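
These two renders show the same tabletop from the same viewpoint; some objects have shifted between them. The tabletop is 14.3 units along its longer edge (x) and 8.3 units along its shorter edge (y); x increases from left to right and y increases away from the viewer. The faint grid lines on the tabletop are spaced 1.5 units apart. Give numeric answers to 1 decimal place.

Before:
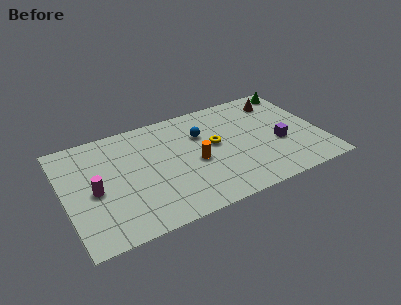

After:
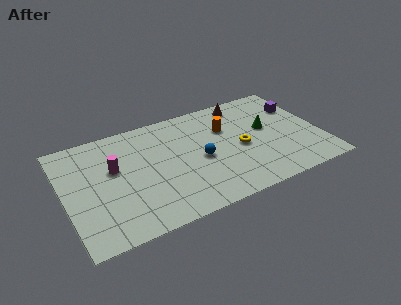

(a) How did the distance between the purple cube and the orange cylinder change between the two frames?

-0.5

The distance was about 4.7 in the first image and 4.2 in the second, so they moved 0.5 units closer together.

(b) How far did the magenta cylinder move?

1.7

The magenta cylinder was near (1.6, 3.8) before and (2.8, 5.0) after, so it travelled √(1.2² + 1.2²) ≈ 1.7 units.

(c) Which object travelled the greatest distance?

the green cone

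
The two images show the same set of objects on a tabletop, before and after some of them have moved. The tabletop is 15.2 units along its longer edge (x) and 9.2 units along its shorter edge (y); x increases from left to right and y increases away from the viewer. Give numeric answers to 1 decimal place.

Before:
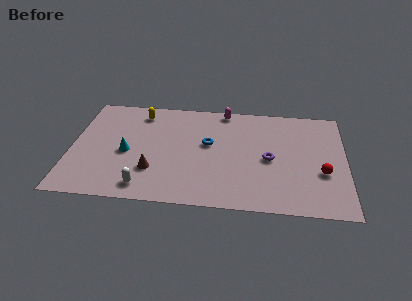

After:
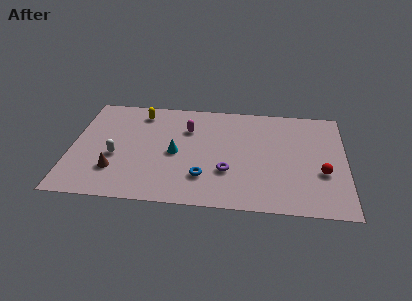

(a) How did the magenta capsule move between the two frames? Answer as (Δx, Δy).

(-2.0, -1.9)

The magenta capsule was at about (8.4, 8.4) and moved to about (6.4, 6.5).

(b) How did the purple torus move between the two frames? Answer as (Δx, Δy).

(-2.3, -1.3)

The purple torus was at about (11.0, 4.3) and moved to about (8.7, 3.0).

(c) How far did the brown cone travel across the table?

2.1

The brown cone was near (4.6, 2.7) before and (2.5, 2.5) after, so it travelled √(2.1² + 0.2²) ≈ 2.1 units.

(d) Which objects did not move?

the yellow capsule and the red sphere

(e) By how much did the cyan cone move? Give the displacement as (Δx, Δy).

(2.7, 0.2)

The cyan cone started near (3.1, 4.1) and ended near (5.8, 4.3).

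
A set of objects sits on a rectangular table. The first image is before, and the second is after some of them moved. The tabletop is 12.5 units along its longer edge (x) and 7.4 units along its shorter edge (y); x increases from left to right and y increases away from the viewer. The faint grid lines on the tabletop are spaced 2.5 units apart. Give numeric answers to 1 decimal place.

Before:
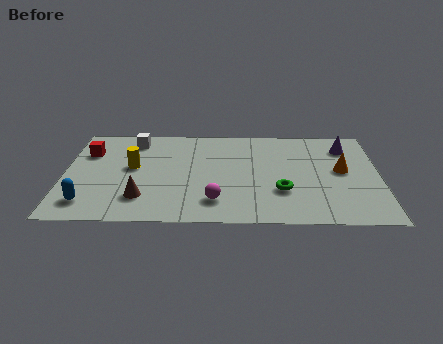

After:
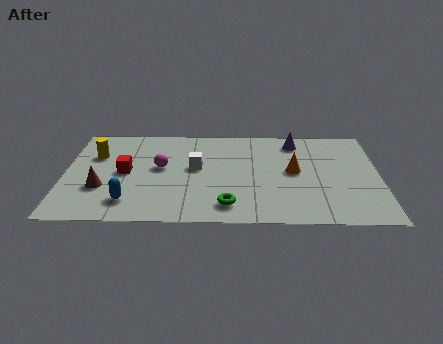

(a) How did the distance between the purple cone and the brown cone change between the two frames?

-0.5

They were about 9.0 units apart before and 8.5 after — 0.5 units closer together.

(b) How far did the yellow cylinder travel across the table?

1.7

The yellow cylinder was near (2.7, 4.1) before and (1.2, 5.0) after, so it travelled √(1.5² + 0.9²) ≈ 1.7 units.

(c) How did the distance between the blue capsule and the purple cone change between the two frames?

-3.0

They were about 11.1 units apart before and 8.1 after — 3.0 units closer together.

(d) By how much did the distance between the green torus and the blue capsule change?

-3.8

They were about 7.7 units apart before and 3.9 after — 3.8 units closer together.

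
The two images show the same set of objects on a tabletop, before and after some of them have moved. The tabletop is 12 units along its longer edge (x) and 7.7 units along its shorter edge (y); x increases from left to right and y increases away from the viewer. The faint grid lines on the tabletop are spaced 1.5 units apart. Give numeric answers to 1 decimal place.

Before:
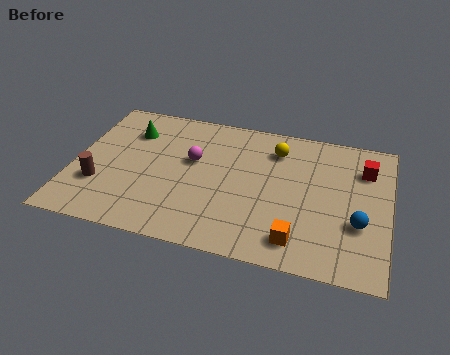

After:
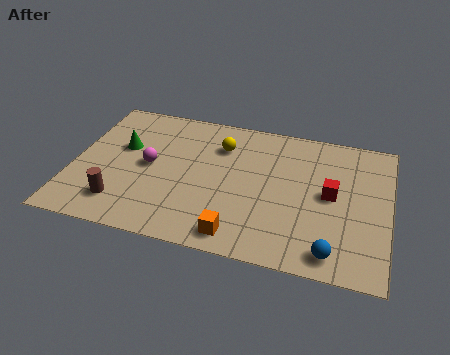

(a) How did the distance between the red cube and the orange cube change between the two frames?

-0.5

Before: roughly 5.0 units apart; after: 4.5. That's 0.5 units closer together.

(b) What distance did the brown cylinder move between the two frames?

1.2

The brown cylinder was near (1.1, 2.4) before and (2.0, 1.6) after, so it travelled √(0.9² + 0.8²) ≈ 1.2 units.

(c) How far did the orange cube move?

2.2

The orange cube was near (8.7, 1.3) before and (6.5, 1.0) after, so it travelled √(2.2² + 0.3²) ≈ 2.2 units.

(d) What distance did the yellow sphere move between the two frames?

2.1

The yellow sphere was near (7.6, 6.0) before and (5.5, 5.7) after, so it travelled √(2.1² + 0.3²) ≈ 2.1 units.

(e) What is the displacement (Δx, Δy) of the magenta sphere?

(-1.6, -0.7)

From the two frames, the magenta sphere sits at roughly (4.5, 4.6) before and (2.9, 3.9) after.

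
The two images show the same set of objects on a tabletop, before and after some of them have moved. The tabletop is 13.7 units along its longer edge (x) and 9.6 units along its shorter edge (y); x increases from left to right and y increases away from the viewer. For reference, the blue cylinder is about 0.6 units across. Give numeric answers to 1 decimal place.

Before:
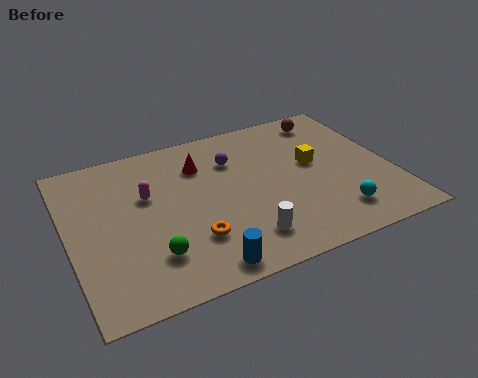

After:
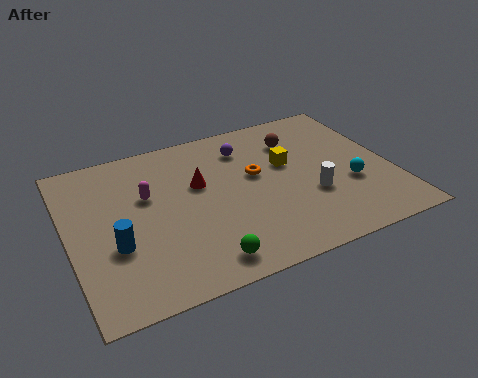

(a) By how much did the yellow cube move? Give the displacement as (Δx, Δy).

(-1.1, 0.4)

The yellow cube was at about (10.5, 5.4) and moved to about (9.4, 5.8).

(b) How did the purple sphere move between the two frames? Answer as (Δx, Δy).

(0.6, 0.6)

From the two frames, the purple sphere sits at roughly (7.2, 6.9) before and (7.8, 7.5) after.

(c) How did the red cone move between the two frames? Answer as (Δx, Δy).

(-0.2, -1.2)

The red cone started near (5.8, 7.1) and ended near (5.6, 5.9).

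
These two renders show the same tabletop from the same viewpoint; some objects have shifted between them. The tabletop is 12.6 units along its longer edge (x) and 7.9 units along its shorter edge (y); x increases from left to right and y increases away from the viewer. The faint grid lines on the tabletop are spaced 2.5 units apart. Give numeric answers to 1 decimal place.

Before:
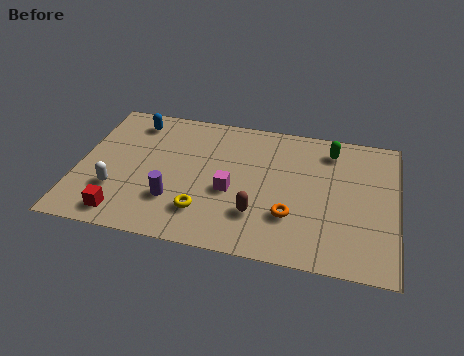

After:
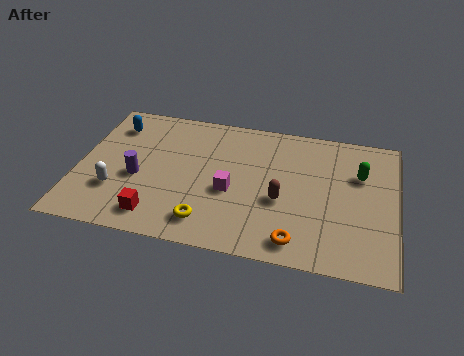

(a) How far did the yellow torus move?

0.5

The yellow torus was near (5.1, 1.9) before and (5.3, 1.4) after, so it travelled √(0.2² + 0.5²) ≈ 0.5 units.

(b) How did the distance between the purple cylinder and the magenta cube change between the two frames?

+1.3

The distance was about 2.4 in the first image and 3.7 in the second, so they moved 1.3 units further apart.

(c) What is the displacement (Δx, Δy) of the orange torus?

(0.3, -1.3)

The orange torus started near (8.5, 2.4) and ended near (8.8, 1.1).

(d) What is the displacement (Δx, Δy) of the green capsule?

(1.2, -1.2)

From the two frames, the green capsule sits at roughly (9.9, 6.5) before and (11.1, 5.3) after.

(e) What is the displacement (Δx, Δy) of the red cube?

(1.3, 0.2)

From the two frames, the red cube sits at roughly (2.0, 1.1) before and (3.3, 1.3) after.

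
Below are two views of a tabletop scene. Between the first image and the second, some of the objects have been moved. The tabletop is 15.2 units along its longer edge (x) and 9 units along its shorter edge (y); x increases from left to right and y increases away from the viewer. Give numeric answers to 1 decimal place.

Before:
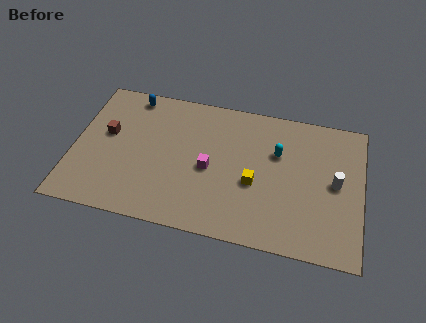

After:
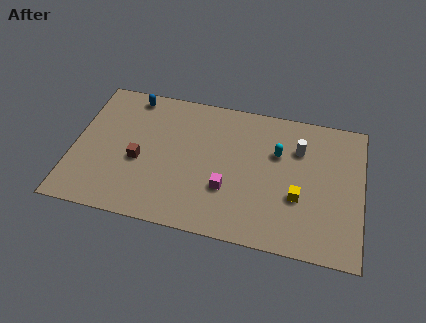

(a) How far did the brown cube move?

2.3

The brown cube moved from about (1.7, 5.2) to (3.5, 3.8), a distance of √(1.8² + 1.4²) ≈ 2.3.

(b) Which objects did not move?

the cyan capsule and the blue capsule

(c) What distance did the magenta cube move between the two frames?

1.5

The magenta cube was near (7.2, 4.1) before and (8.2, 3.0) after, so it travelled √(1.0² + 1.1²) ≈ 1.5 units.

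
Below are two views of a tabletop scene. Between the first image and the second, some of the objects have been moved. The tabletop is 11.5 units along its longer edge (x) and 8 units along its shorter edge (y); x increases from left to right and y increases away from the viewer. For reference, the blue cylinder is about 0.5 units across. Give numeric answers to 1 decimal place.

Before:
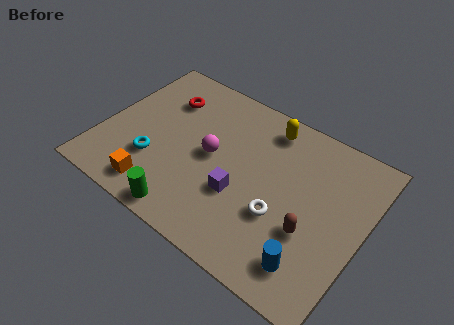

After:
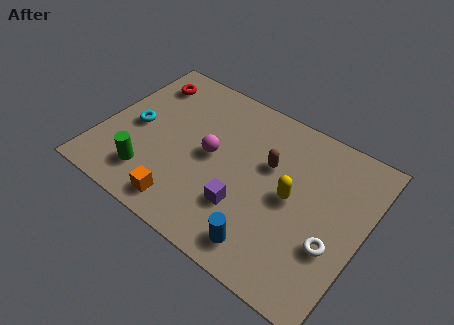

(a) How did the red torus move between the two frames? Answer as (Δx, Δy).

(-1.0, 0.5)

From the two frames, the red torus sits at roughly (2.3, 5.9) before and (1.3, 6.4) after.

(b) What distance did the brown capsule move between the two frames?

3.0

The brown capsule was near (9.4, 2.9) before and (7.2, 5.0) after, so it travelled √(2.2² + 2.1²) ≈ 3.0 units.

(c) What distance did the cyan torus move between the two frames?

1.7

The cyan torus moved from about (2.5, 2.5) to (1.4, 3.8), a distance of √(1.1² + 1.3²) ≈ 1.7.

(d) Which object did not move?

the magenta sphere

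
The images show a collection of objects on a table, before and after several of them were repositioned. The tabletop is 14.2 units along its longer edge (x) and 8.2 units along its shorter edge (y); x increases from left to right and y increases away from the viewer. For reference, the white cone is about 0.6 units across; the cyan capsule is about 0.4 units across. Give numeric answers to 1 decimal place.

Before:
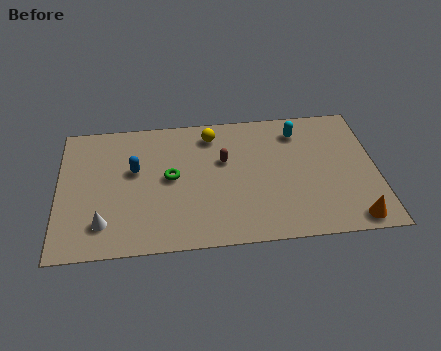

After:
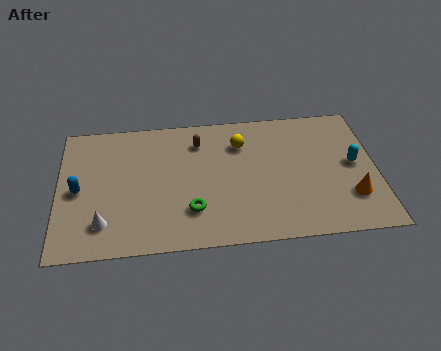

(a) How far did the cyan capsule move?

3.3

From (10.8, 6.6) to (13.2, 4.3), the cyan capsule covered √(2.4² + 2.3²) ≈ 3.3 units.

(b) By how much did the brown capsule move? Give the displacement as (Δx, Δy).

(-1.1, 1.3)

From the two frames, the brown capsule sits at roughly (7.4, 5.1) before and (6.3, 6.4) after.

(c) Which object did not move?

the white cone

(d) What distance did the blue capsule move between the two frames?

2.7

The blue capsule was near (3.4, 4.9) before and (0.9, 3.9) after, so it travelled √(2.5² + 1.0²) ≈ 2.7 units.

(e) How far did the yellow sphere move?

1.5

The yellow sphere moved from about (6.9, 6.8) to (8.2, 6.1), a distance of √(1.3² + 0.7²) ≈ 1.5.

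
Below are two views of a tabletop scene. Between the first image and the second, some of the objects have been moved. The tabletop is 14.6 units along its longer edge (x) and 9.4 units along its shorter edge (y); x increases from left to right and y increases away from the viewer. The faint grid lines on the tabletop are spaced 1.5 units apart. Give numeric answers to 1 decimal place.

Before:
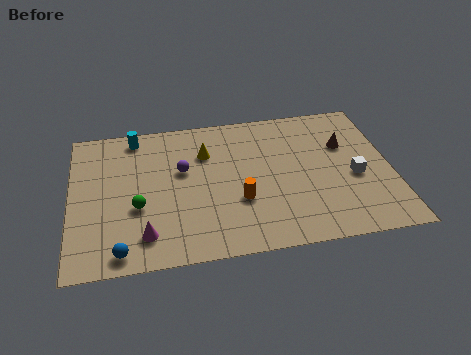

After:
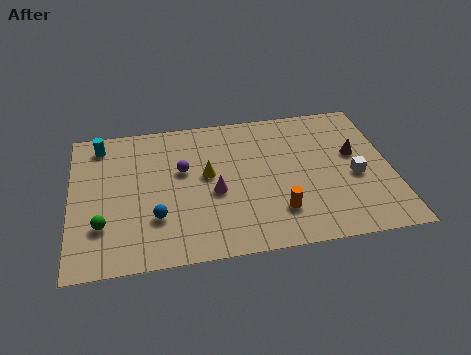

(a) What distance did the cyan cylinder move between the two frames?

1.6

The cyan cylinder was near (3.0, 8.3) before and (1.4, 8.0) after, so it travelled √(1.6² + 0.3²) ≈ 1.6 units.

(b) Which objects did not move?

the white cube and the purple sphere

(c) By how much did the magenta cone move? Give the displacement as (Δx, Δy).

(3.2, 2.2)

The magenta cone was at about (3.3, 1.8) and moved to about (6.5, 4.0).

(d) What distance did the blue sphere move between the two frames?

2.4

From (2.2, 1.0) to (3.8, 2.8), the blue sphere covered √(1.6² + 1.8²) ≈ 2.4 units.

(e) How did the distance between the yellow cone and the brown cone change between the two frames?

+0.4

The distance was about 6.4 in the first image and 6.8 in the second, so they moved 0.4 units further apart.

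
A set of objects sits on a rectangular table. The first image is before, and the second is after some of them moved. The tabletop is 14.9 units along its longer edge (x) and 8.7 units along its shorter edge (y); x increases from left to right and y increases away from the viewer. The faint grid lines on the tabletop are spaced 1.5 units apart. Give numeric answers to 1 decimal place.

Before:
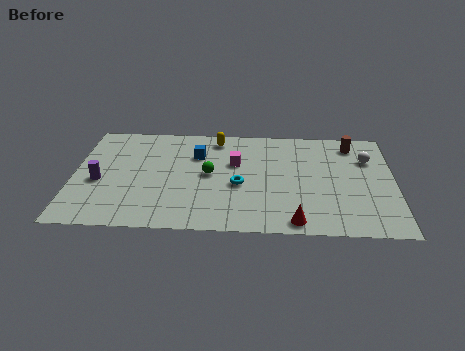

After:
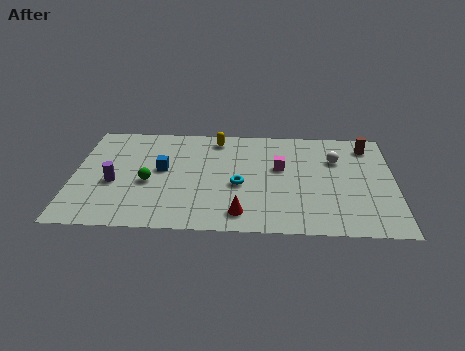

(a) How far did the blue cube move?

2.1

The blue cube was near (5.7, 6.1) before and (4.1, 4.8) after, so it travelled √(1.6² + 1.3²) ≈ 2.1 units.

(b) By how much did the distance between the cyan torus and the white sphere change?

-1.4

The distance was about 6.5 in the first image and 5.1 in the second, so they moved 1.4 units closer together.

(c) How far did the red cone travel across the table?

2.5

From (10.3, 0.9) to (7.8, 1.4), the red cone covered √(2.5² + 0.5²) ≈ 2.5 units.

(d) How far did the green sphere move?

2.9

The green sphere was near (6.3, 4.5) before and (3.5, 3.7) after, so it travelled √(2.8² + 0.8²) ≈ 2.9 units.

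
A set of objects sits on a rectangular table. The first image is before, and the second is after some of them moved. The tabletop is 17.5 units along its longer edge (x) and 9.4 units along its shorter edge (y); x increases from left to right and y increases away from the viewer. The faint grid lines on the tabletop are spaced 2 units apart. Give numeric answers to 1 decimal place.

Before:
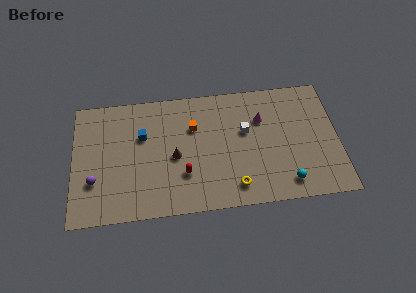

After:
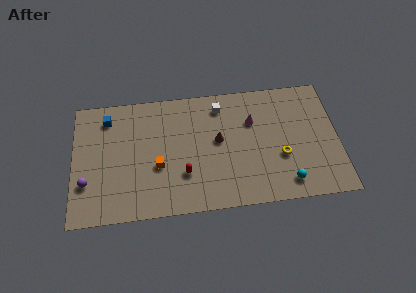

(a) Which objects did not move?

the cyan sphere and the red capsule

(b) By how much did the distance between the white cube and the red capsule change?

+0.5

They were about 5.0 units apart before and 5.5 after — 0.5 units further apart.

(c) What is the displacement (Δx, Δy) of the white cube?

(-1.6, 2.1)

From the two frames, the white cube sits at roughly (11.4, 5.7) before and (9.8, 7.8) after.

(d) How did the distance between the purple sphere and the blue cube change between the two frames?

+0.5

The distance was about 4.5 in the first image and 5.0 in the second, so they moved 0.5 units further apart.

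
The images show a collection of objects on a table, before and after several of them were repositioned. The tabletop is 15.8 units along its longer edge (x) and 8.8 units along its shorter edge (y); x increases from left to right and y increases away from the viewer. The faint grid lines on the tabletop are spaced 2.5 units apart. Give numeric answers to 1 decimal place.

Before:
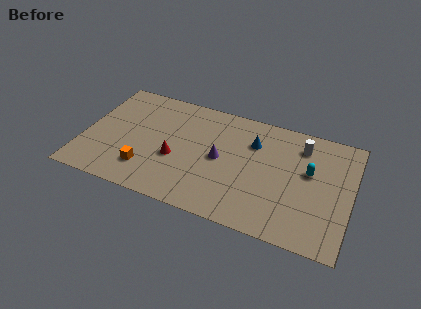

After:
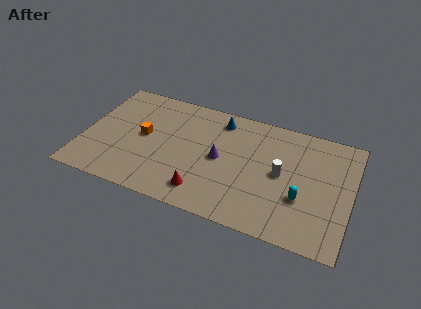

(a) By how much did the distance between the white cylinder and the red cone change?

-2.8

The distance was about 8.0 in the first image and 5.2 in the second, so they moved 2.8 units closer together.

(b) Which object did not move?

the purple cone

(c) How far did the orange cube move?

2.5

From (3.9, 2.1) to (3.5, 4.6), the orange cube covered √(0.4² + 2.5²) ≈ 2.5 units.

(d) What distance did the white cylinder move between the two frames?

2.7

The white cylinder was near (12.7, 7.0) before and (11.7, 4.5) after, so it travelled √(1.0² + 2.5²) ≈ 2.7 units.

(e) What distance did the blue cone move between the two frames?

2.4

From (9.9, 6.3) to (7.8, 7.4), the blue cone covered √(2.1² + 1.1²) ≈ 2.4 units.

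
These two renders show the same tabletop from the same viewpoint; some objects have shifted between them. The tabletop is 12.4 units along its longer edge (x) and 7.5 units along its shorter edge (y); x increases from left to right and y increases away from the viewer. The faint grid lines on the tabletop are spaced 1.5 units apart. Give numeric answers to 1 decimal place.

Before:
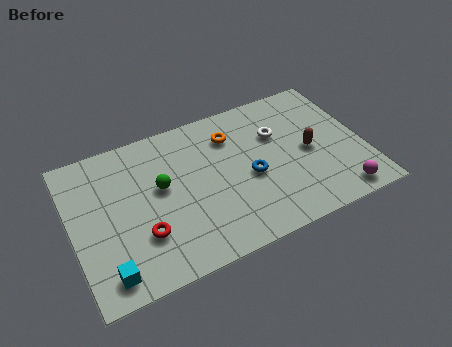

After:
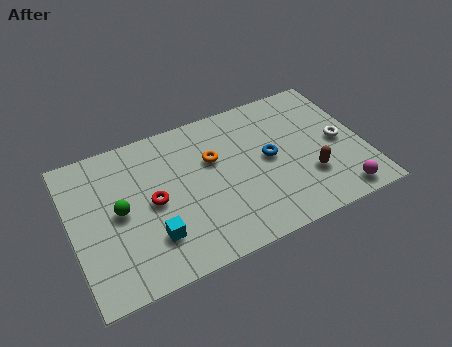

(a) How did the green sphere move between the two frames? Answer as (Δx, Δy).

(-1.8, -0.5)

The green sphere started near (3.8, 4.3) and ended near (2.0, 3.8).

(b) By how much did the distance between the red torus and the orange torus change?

-2.5

Before: roughly 5.4 units apart; after: 2.9. That's 2.5 units closer together.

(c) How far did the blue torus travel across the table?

1.1

From (7.5, 3.3) to (8.4, 3.9), the blue torus covered √(0.9² + 0.6²) ≈ 1.1 units.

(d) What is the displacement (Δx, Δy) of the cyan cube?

(2.0, 0.9)

The cyan cube was at about (1.2, 1.1) and moved to about (3.2, 2.0).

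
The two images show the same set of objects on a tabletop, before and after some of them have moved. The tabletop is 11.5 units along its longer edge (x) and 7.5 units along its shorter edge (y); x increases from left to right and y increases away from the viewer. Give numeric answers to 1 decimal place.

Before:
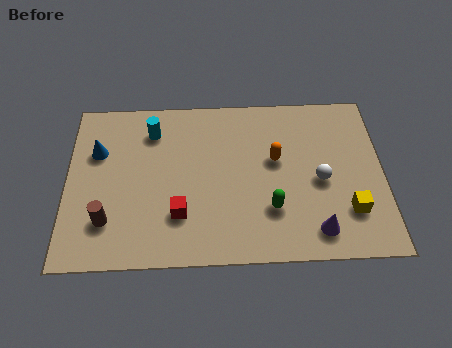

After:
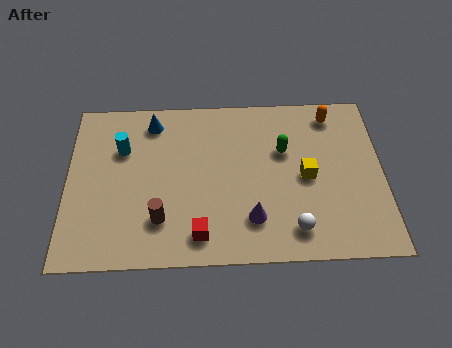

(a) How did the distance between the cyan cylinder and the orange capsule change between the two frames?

+3.1

They were about 4.7 units apart before and 7.8 after — 3.1 units further apart.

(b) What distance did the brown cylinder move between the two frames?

1.9

The brown cylinder was near (1.5, 1.9) before and (3.4, 1.9) after, so it travelled √(1.9² + 0.0²) ≈ 1.9 units.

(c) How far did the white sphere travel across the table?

2.3

From (9.2, 3.4) to (8.2, 1.3), the white sphere covered √(1.0² + 2.1²) ≈ 2.3 units.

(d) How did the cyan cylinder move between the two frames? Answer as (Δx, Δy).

(-1.1, -0.8)

The cyan cylinder started near (3.1, 5.9) and ended near (2.0, 5.1).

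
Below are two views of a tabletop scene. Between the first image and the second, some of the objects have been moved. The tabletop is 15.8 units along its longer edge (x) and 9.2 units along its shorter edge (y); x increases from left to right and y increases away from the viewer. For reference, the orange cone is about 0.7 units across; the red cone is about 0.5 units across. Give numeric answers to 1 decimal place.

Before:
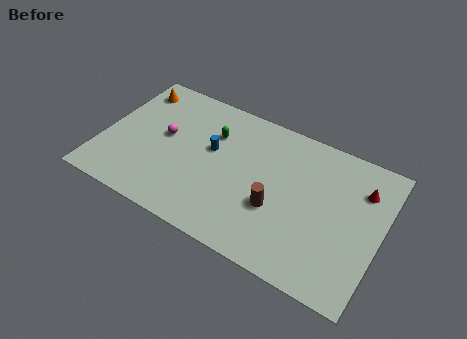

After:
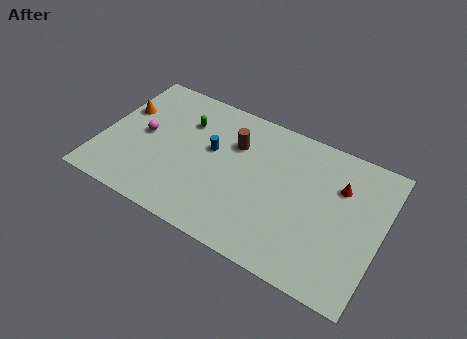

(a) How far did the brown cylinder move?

4.1

The brown cylinder was near (10.1, 3.4) before and (7.3, 6.4) after, so it travelled √(2.8² + 3.0²) ≈ 4.1 units.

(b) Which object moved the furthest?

the brown cylinder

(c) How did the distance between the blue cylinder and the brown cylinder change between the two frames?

-2.9

The distance was about 4.5 in the first image and 1.6 in the second, so they moved 2.9 units closer together.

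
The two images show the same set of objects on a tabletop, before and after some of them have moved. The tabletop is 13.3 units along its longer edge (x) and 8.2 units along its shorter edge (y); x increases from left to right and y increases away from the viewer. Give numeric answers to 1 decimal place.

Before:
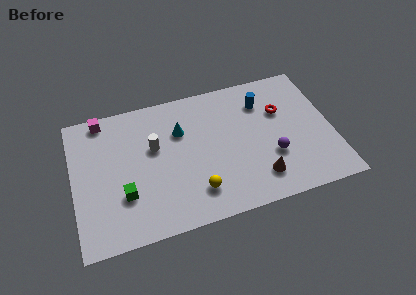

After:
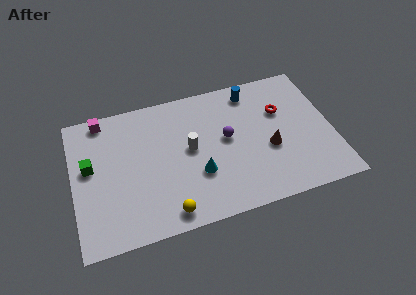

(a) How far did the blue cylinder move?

0.9

The blue cylinder moved from about (9.9, 6.2) to (9.4, 7.0), a distance of √(0.5² + 0.8²) ≈ 0.9.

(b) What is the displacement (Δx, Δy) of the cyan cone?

(0.7, -2.8)

The cyan cone was at about (5.6, 5.6) and moved to about (6.3, 2.8).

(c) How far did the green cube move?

2.6

The green cube moved from about (2.5, 2.6) to (0.9, 4.7), a distance of √(1.6² + 2.1²) ≈ 2.6.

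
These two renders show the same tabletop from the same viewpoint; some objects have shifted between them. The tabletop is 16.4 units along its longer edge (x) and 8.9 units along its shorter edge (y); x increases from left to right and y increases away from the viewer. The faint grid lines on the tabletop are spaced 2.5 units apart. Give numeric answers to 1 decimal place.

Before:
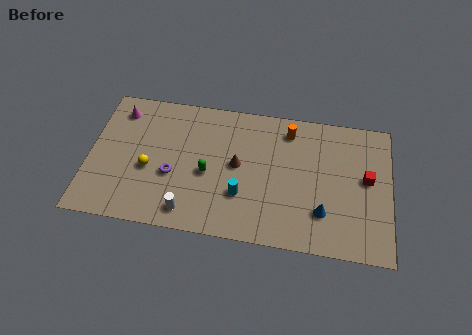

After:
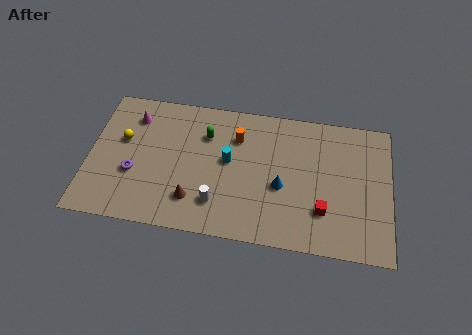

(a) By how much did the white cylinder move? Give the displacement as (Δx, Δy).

(1.5, 0.8)

From the two frames, the white cylinder sits at roughly (5.6, 1.3) before and (7.1, 2.1) after.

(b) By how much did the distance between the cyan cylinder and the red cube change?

-1.3

The distance was about 7.0 in the first image and 5.7 in the second, so they moved 1.3 units closer together.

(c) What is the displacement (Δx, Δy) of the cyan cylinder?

(-0.8, 2.1)

The cyan cylinder started near (8.4, 2.8) and ended near (7.6, 4.9).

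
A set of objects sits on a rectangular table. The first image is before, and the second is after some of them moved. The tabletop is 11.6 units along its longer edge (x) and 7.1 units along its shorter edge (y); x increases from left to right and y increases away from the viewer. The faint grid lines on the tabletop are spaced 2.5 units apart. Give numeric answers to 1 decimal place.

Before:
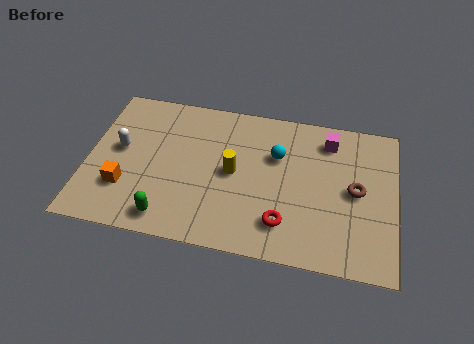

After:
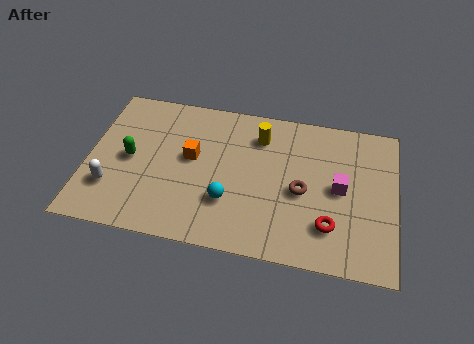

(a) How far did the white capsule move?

1.9

From (1.2, 3.9) to (1.0, 2.0), the white capsule covered √(0.2² + 1.9²) ≈ 1.9 units.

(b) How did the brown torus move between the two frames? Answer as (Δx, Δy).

(-2.0, -0.4)

The brown torus was at about (10.1, 3.6) and moved to about (8.1, 3.2).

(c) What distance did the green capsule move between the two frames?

3.0

The green capsule was near (3.2, 1.0) before and (1.6, 3.5) after, so it travelled √(1.6² + 2.5²) ≈ 3.0 units.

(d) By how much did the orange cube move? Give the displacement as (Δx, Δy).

(2.4, 1.9)

From the two frames, the orange cube sits at roughly (1.5, 2.1) before and (3.9, 4.0) after.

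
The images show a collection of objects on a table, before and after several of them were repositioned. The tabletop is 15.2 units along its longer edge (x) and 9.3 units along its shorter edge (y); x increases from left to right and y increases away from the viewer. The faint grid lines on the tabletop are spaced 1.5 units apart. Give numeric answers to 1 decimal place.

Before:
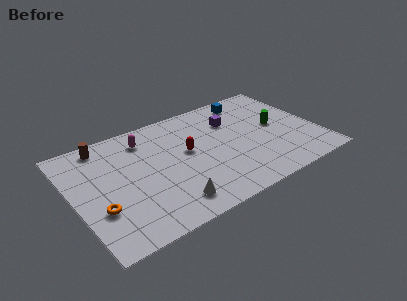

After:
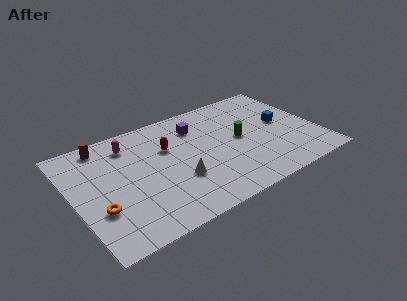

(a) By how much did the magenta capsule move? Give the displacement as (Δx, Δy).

(-1.0, 0.0)

From the two frames, the magenta capsule sits at roughly (4.8, 7.5) before and (3.8, 7.5) after.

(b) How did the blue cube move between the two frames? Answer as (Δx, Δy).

(1.6, -3.0)

From the two frames, the blue cube sits at roughly (11.6, 8.0) before and (13.2, 5.0) after.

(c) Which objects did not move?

the orange torus and the brown cylinder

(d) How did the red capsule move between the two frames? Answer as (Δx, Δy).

(-1.1, 0.9)

The red capsule was at about (7.1, 5.2) and moved to about (6.0, 6.1).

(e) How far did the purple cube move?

2.3

The purple cube was near (10.2, 6.6) before and (8.0, 7.1) after, so it travelled √(2.2² + 0.5²) ≈ 2.3 units.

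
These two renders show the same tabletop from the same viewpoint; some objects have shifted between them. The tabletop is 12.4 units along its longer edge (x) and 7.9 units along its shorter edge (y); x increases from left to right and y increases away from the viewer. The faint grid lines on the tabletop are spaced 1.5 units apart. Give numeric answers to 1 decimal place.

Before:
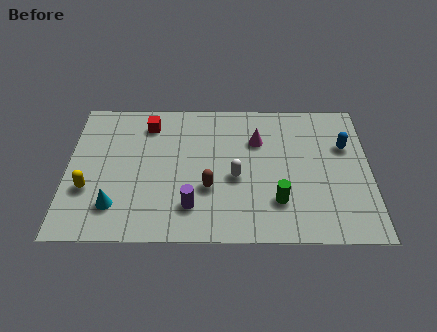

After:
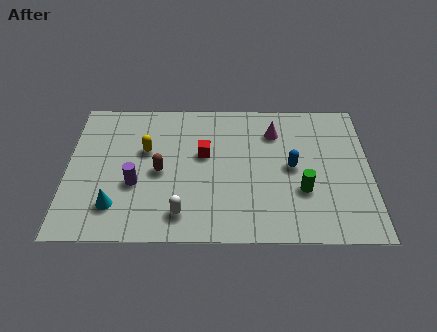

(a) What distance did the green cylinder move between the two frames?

1.2

The green cylinder was near (8.6, 2.1) before and (9.6, 2.7) after, so it travelled √(1.0² + 0.6²) ≈ 1.2 units.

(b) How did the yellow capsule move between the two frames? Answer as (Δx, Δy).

(2.3, 2.2)

From the two frames, the yellow capsule sits at roughly (0.9, 2.7) before and (3.2, 4.9) after.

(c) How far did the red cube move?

2.9

The red cube moved from about (3.3, 6.4) to (5.6, 4.7), a distance of √(2.3² + 1.7²) ≈ 2.9.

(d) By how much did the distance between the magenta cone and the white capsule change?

+3.7

Before: roughly 2.3 units apart; after: 6.0. That's 3.7 units further apart.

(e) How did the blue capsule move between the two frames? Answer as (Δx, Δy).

(-2.2, -1.2)

The blue capsule started near (11.4, 5.2) and ended near (9.2, 4.0).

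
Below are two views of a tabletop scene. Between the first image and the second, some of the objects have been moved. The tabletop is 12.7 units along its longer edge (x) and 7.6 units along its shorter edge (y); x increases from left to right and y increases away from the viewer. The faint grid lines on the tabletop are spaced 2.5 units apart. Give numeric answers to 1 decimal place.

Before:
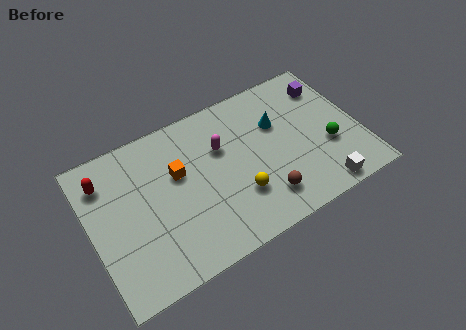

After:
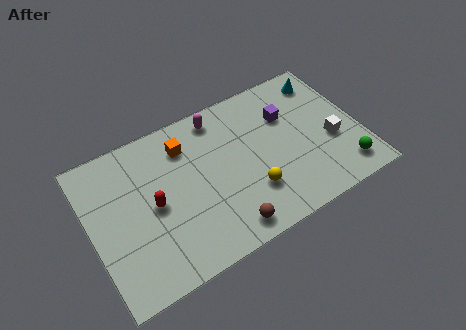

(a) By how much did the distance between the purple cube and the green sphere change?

+1.3

They were about 3.1 units apart before and 4.4 after — 1.3 units further apart.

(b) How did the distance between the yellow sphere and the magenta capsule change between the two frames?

+1.8

The distance was about 2.7 in the first image and 4.5 in the second, so they moved 1.8 units further apart.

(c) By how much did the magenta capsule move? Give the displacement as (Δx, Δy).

(0.1, 1.6)

From the two frames, the magenta capsule sits at roughly (6.3, 5.0) before and (6.4, 6.6) after.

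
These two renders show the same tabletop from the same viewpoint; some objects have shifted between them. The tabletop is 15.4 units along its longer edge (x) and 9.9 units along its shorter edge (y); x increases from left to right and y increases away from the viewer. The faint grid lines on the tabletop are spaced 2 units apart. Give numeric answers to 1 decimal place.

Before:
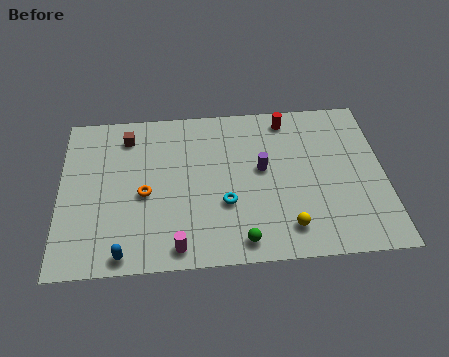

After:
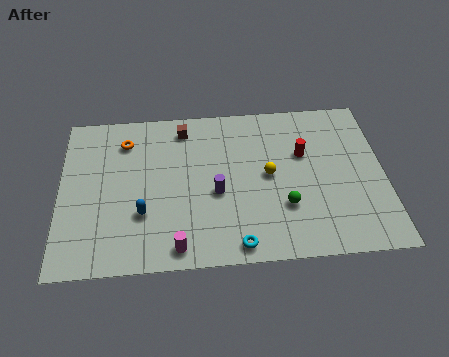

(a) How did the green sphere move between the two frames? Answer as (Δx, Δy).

(2.1, 1.9)

The green sphere was at about (8.5, 1.2) and moved to about (10.6, 3.1).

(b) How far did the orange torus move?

3.5

The orange torus was near (4.0, 4.4) before and (3.1, 7.8) after, so it travelled √(0.9² + 3.4²) ≈ 3.5 units.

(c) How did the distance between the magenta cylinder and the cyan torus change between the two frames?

-0.5

They were about 3.3 units apart before and 2.8 after — 0.5 units closer together.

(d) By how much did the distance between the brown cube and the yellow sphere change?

-4.6

The distance was about 9.8 in the first image and 5.2 in the second, so they moved 4.6 units closer together.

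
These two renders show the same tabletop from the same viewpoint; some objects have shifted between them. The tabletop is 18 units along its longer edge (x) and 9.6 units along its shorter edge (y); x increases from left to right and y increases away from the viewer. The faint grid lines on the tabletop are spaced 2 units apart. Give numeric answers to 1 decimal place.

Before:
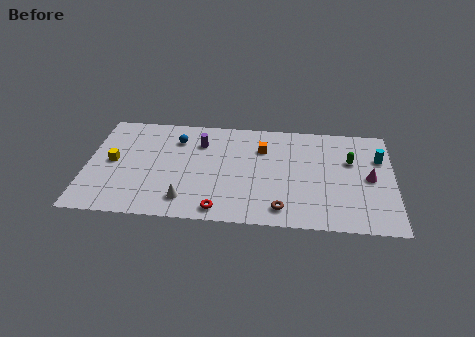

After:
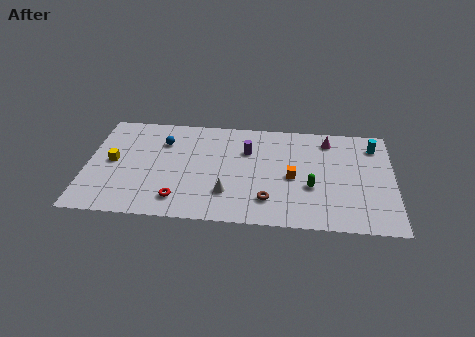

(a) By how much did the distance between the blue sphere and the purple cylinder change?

+3.6

They were about 1.4 units apart before and 5.0 after — 3.6 units further apart.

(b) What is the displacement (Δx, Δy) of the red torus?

(-2.4, 0.7)

The red torus was at about (7.9, 1.1) and moved to about (5.5, 1.8).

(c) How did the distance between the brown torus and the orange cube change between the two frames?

-2.9

They were about 5.5 units apart before and 2.6 after — 2.9 units closer together.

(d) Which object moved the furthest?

the magenta cone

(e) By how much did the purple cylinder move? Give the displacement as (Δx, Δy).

(2.8, -0.5)

The purple cylinder was at about (6.6, 7.1) and moved to about (9.4, 6.6).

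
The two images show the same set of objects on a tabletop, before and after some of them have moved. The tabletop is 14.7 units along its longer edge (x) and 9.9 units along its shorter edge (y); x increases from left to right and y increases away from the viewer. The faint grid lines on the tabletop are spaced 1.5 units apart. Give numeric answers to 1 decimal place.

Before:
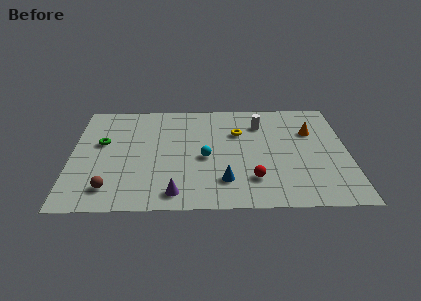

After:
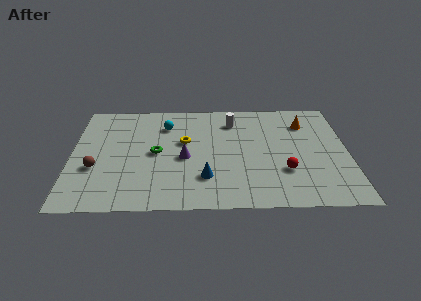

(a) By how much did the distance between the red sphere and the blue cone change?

+2.7

The distance was about 1.5 in the first image and 4.2 in the second, so they moved 2.7 units further apart.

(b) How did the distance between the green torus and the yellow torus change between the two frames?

-5.5

They were about 7.3 units apart before and 1.8 after — 5.5 units closer together.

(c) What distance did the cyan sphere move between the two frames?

3.7

From (7.1, 4.4) to (5.0, 7.5), the cyan sphere covered √(2.1² + 3.1²) ≈ 3.7 units.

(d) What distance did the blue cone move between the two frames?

1.0

The blue cone was near (8.1, 2.3) before and (7.1, 2.6) after, so it travelled √(1.0² + 0.3²) ≈ 1.0 units.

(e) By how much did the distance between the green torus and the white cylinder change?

-3.6

Before: roughly 8.6 units apart; after: 5.0. That's 3.6 units closer together.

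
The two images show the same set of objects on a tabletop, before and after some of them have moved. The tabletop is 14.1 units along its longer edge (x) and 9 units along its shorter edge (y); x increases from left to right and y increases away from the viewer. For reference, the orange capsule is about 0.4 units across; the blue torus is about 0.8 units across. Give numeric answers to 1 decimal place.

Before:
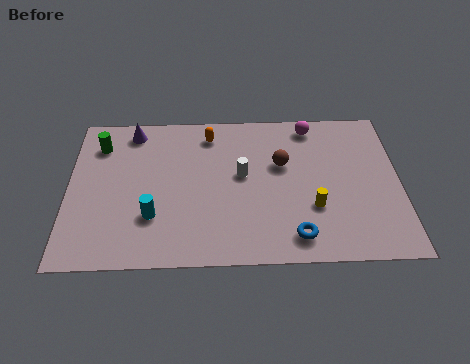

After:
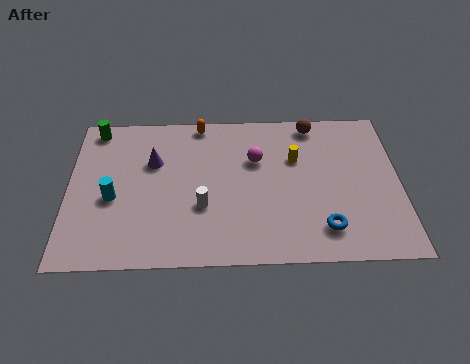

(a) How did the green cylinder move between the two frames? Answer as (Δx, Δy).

(-0.2, 1.0)

The green cylinder was at about (1.3, 7.0) and moved to about (1.1, 8.0).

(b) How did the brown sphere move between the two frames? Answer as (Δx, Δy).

(1.4, 2.4)

The brown sphere was at about (9.1, 5.6) and moved to about (10.5, 8.0).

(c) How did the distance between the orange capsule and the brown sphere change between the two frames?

+1.3

Before: roughly 3.6 units apart; after: 4.9. That's 1.3 units further apart.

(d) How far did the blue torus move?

1.3

The blue torus moved from about (9.6, 1.4) to (10.8, 1.8), a distance of √(1.2² + 0.4²) ≈ 1.3.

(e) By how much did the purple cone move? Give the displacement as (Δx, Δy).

(0.9, -1.9)

The purple cone started near (2.7, 7.8) and ended near (3.6, 5.9).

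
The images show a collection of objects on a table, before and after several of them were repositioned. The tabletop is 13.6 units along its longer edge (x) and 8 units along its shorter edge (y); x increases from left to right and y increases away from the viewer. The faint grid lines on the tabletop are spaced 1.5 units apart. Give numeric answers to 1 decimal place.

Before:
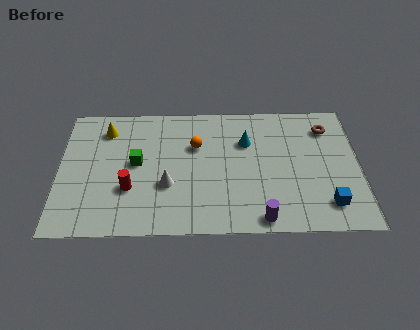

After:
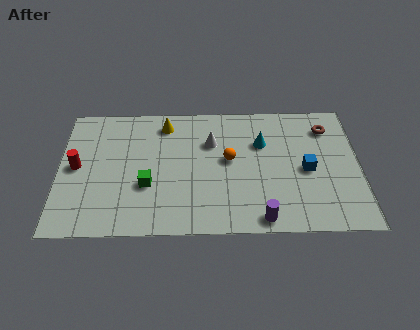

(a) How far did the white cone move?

3.3

The white cone was near (4.9, 2.9) before and (6.9, 5.5) after, so it travelled √(2.0² + 2.6²) ≈ 3.3 units.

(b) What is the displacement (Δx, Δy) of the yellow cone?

(2.7, 0.3)

From the two frames, the yellow cone sits at roughly (2.1, 6.4) before and (4.8, 6.7) after.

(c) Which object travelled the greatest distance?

the white cone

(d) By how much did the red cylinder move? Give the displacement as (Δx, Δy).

(-2.4, 1.4)

The red cylinder started near (3.2, 2.7) and ended near (0.8, 4.1).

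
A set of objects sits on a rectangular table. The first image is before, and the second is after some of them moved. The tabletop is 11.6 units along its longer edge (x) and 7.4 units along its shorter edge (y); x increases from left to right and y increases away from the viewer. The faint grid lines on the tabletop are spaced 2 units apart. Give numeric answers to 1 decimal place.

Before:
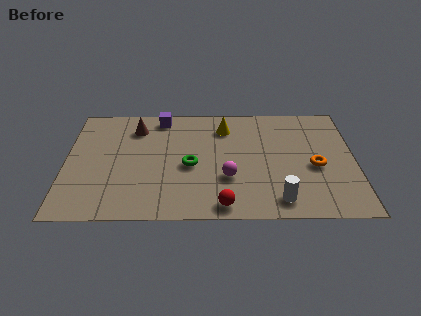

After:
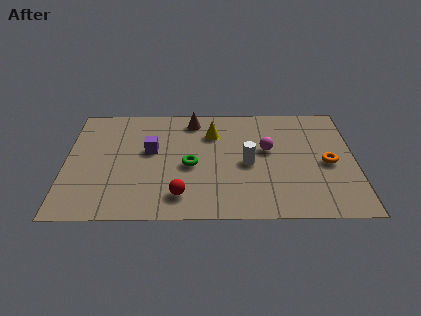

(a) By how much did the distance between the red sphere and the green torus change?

-0.9

The distance was about 2.8 in the first image and 1.9 in the second, so they moved 0.9 units closer together.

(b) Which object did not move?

the green torus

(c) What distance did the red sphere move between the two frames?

1.8

From (6.3, 0.8) to (4.6, 1.4), the red sphere covered √(1.7² + 0.6²) ≈ 1.8 units.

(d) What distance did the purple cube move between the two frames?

2.2

From (3.8, 6.5) to (3.4, 4.3), the purple cube covered √(0.4² + 2.2²) ≈ 2.2 units.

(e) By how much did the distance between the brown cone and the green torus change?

-0.3

The distance was about 3.3 in the first image and 3.0 in the second, so they moved 0.3 units closer together.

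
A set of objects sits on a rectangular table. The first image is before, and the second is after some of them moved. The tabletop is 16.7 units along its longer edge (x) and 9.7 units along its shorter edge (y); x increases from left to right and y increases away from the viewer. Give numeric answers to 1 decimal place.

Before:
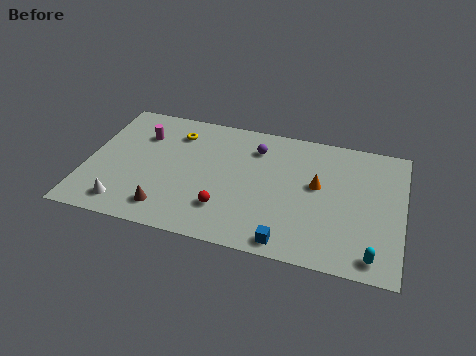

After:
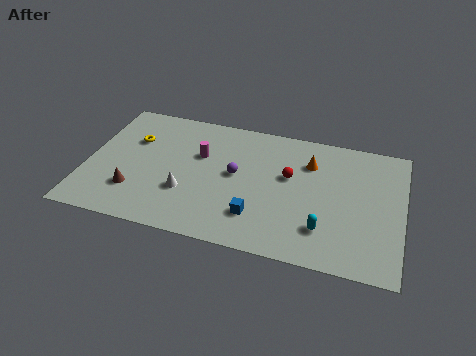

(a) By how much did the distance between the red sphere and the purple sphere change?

-2.3

They were about 5.2 units apart before and 2.9 after — 2.3 units closer together.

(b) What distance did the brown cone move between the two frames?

2.0

The brown cone moved from about (4.5, 1.7) to (2.7, 2.6), a distance of √(1.8² + 0.9²) ≈ 2.0.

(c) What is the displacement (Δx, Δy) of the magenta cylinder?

(3.2, -0.8)

The magenta cylinder started near (2.7, 7.0) and ended near (5.9, 6.2).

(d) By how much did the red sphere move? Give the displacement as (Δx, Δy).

(3.2, 3.3)

From the two frames, the red sphere sits at roughly (7.5, 2.5) before and (10.7, 5.8) after.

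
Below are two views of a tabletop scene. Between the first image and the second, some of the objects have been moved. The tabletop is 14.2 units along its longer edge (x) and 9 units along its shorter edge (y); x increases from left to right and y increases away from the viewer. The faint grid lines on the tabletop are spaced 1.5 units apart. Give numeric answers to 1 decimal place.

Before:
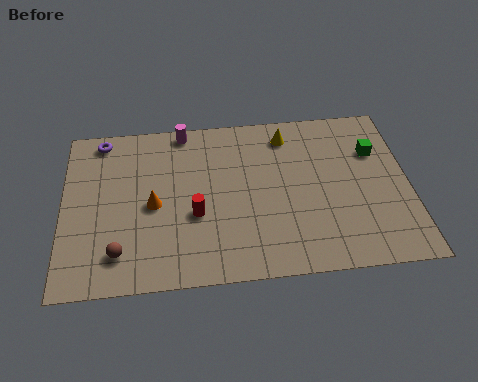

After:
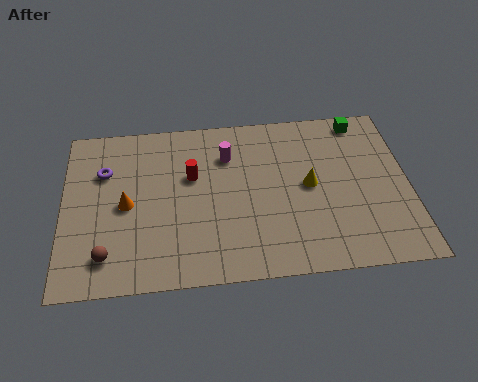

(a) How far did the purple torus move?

1.8

The purple torus moved from about (1.6, 8.0) to (1.7, 6.2), a distance of √(0.1² + 1.8²) ≈ 1.8.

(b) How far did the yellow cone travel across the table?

3.0

The yellow cone moved from about (9.3, 7.5) to (10.1, 4.6), a distance of √(0.8² + 2.9²) ≈ 3.0.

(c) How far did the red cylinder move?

2.1

The red cylinder was near (5.4, 3.5) before and (5.3, 5.6) after, so it travelled √(0.1² + 2.1²) ≈ 2.1 units.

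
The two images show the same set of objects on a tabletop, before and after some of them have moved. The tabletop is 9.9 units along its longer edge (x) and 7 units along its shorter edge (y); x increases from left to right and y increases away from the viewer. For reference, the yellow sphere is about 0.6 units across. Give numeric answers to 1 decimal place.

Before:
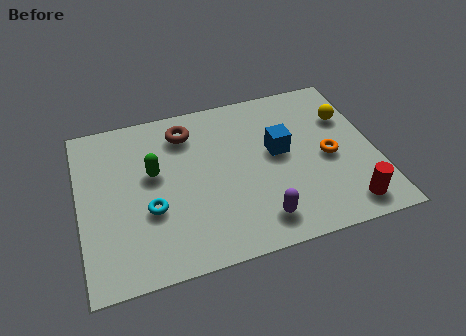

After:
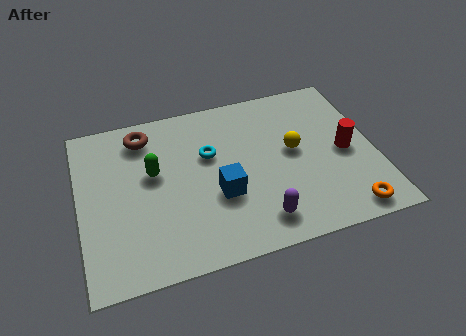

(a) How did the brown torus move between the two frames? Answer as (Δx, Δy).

(-1.4, 0.2)

The brown torus was at about (3.7, 5.6) and moved to about (2.3, 5.8).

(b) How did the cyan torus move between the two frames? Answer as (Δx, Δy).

(2.1, 1.8)

The cyan torus was at about (2.3, 2.6) and moved to about (4.4, 4.4).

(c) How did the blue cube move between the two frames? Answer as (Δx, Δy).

(-2.1, -1.3)

The blue cube started near (6.7, 3.9) and ended near (4.6, 2.6).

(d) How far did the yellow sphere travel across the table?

2.1

The yellow sphere was near (9.1, 4.8) before and (7.2, 3.8) after, so it travelled √(1.9² + 1.0²) ≈ 2.1 units.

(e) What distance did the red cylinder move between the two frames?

2.3

The red cylinder moved from about (8.7, 1.0) to (8.9, 3.3), a distance of √(0.2² + 2.3²) ≈ 2.3.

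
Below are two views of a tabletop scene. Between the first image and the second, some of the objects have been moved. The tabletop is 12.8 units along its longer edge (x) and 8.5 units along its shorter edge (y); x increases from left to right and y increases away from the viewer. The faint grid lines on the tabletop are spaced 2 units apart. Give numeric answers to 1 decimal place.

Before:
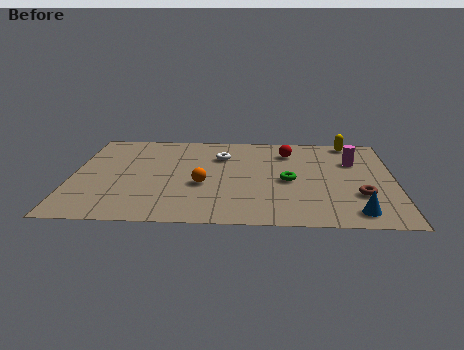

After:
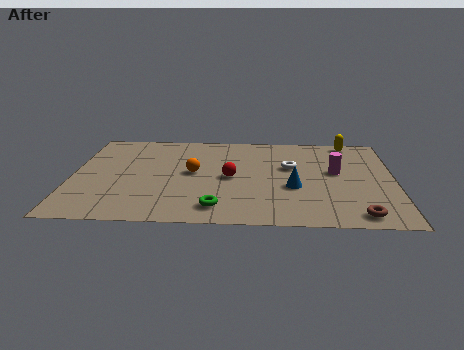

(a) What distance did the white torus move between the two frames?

2.9

The white torus moved from about (5.9, 6.1) to (8.7, 5.2), a distance of √(2.8² + 0.9²) ≈ 2.9.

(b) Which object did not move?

the yellow capsule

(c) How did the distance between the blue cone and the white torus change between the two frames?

-5.3

Before: roughly 7.2 units apart; after: 1.9. That's 5.3 units closer together.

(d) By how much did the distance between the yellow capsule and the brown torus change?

+1.7

Before: roughly 5.0 units apart; after: 6.7. That's 1.7 units further apart.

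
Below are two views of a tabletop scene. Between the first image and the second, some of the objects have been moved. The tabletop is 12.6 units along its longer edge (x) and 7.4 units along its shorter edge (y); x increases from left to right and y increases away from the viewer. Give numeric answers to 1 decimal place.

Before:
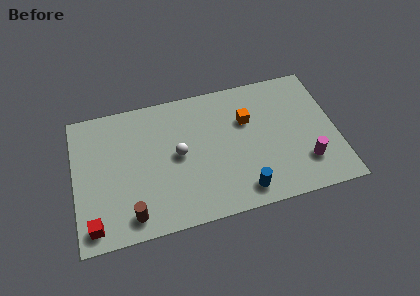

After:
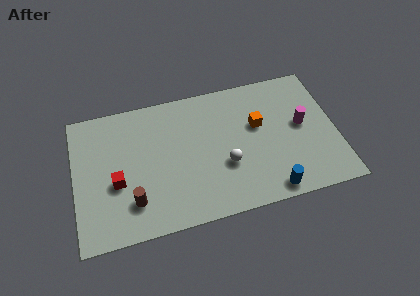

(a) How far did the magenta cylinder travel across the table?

2.1

From (11.0, 1.9) to (11.0, 4.0), the magenta cylinder covered √(0.0² + 2.1²) ≈ 2.1 units.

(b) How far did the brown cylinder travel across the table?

0.7

From (2.6, 1.1) to (2.7, 1.8), the brown cylinder covered √(0.1² + 0.7²) ≈ 0.7 units.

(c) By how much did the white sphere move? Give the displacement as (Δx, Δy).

(2.2, -1.1)

The white sphere started near (5.0, 3.8) and ended near (7.2, 2.7).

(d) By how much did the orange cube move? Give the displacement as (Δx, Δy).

(0.5, -0.4)

The orange cube started near (8.4, 4.9) and ended near (8.9, 4.5).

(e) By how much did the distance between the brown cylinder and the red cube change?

-0.4

The distance was about 1.8 in the first image and 1.4 in the second, so they moved 0.4 units closer together.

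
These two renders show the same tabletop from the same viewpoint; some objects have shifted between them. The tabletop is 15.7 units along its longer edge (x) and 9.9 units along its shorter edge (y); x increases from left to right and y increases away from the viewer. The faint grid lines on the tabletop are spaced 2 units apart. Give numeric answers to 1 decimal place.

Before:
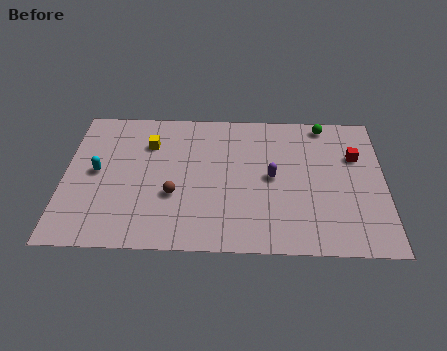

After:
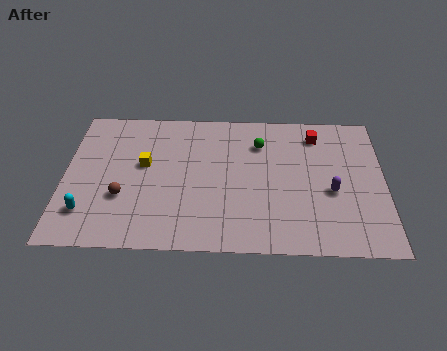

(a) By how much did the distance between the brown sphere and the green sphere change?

-1.3

The distance was about 9.1 in the first image and 7.8 in the second, so they moved 1.3 units closer together.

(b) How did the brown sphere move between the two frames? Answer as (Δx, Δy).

(-2.5, -0.2)

The brown sphere started near (5.4, 3.6) and ended near (2.9, 3.4).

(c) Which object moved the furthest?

the green sphere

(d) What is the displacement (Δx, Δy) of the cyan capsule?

(-0.4, -2.8)

The cyan capsule started near (1.6, 5.1) and ended near (1.2, 2.3).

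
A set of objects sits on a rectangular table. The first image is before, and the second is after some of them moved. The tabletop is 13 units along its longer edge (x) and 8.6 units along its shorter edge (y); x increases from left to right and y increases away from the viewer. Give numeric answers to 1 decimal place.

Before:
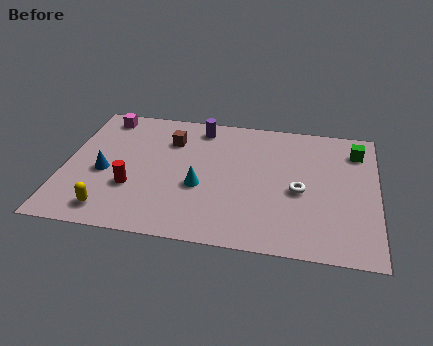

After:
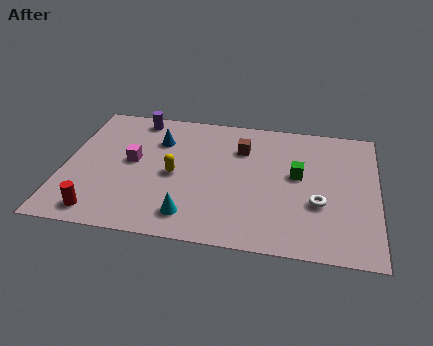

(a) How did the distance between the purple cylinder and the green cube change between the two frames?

+0.8

The distance was about 6.6 in the first image and 7.4 in the second, so they moved 0.8 units further apart.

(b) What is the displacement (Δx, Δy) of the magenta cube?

(1.4, -2.9)

The magenta cube started near (1.4, 7.5) and ended near (2.8, 4.6).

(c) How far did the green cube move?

3.1

From (12.1, 6.8) to (9.7, 4.8), the green cube covered √(2.4² + 2.0²) ≈ 3.1 units.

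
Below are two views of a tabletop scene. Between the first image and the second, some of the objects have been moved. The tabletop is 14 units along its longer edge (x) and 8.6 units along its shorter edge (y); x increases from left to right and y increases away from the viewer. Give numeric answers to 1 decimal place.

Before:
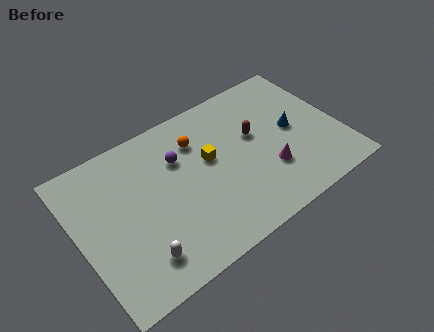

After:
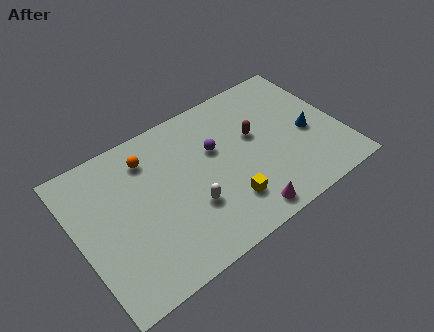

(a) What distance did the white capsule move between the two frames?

3.2

The white capsule was near (2.7, 1.7) before and (5.7, 2.9) after, so it travelled √(3.0² + 1.2²) ≈ 3.2 units.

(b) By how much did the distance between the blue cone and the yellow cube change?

+0.6

Before: roughly 4.5 units apart; after: 5.1. That's 0.6 units further apart.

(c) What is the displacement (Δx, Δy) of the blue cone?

(0.7, -0.6)

The blue cone started near (11.6, 4.4) and ended near (12.3, 3.8).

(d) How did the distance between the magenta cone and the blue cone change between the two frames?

+2.6

The distance was about 2.4 in the first image and 5.0 in the second, so they moved 2.6 units further apart.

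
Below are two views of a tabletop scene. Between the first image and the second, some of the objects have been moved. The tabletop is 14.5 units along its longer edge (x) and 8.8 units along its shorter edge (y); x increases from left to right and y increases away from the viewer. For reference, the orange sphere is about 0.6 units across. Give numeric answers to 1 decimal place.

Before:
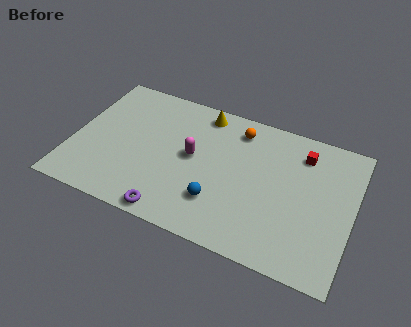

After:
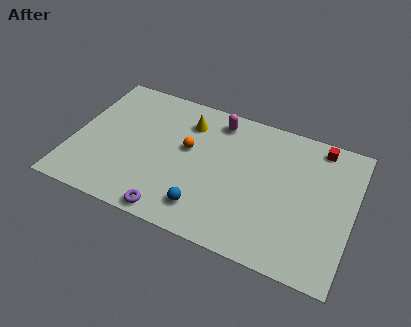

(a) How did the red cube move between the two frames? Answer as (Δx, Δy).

(0.8, 0.8)

The red cube started near (11.7, 7.0) and ended near (12.5, 7.8).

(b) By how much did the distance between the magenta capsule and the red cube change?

-0.7

They were about 6.0 units apart before and 5.3 after — 0.7 units closer together.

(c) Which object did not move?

the purple torus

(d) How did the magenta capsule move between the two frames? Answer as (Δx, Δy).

(1.0, 2.8)

The magenta capsule started near (6.2, 4.7) and ended near (7.2, 7.5).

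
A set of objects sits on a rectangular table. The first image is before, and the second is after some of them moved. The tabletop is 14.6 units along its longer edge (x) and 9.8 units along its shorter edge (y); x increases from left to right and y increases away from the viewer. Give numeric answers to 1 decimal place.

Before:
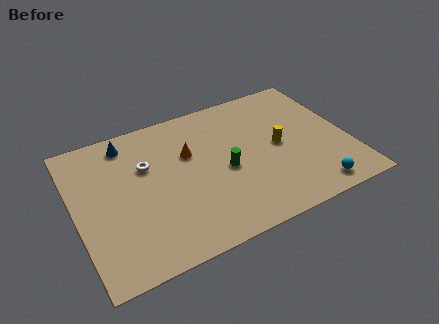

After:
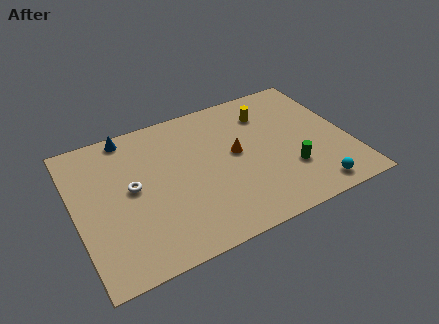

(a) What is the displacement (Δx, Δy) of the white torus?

(-0.9, -1.2)

The white torus started near (3.9, 6.4) and ended near (3.0, 5.2).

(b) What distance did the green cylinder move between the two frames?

3.6

From (7.9, 4.4) to (11.2, 3.0), the green cylinder covered √(3.3² + 1.4²) ≈ 3.6 units.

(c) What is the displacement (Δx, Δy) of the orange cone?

(2.4, -1.0)

From the two frames, the orange cone sits at roughly (6.2, 6.3) before and (8.6, 5.3) after.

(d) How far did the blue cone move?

0.5

The blue cone moved from about (3.1, 8.4) to (3.2, 8.9), a distance of √(0.1² + 0.5²) ≈ 0.5.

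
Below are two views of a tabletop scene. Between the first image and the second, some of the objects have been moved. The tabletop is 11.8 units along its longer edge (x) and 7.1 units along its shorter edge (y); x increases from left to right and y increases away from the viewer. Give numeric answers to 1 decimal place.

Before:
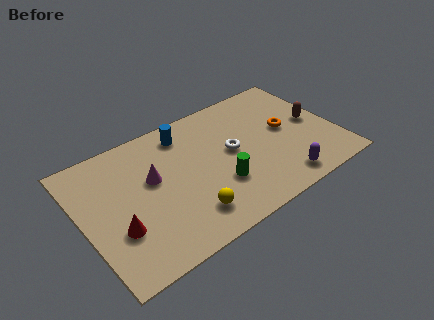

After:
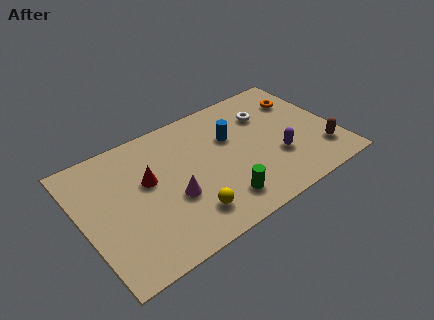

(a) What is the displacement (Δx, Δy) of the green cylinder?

(-0.1, -0.9)

The green cylinder started near (6.1, 2.3) and ended near (6.0, 1.4).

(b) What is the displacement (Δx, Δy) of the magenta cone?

(0.7, -1.5)

The magenta cone was at about (3.3, 4.2) and moved to about (4.0, 2.7).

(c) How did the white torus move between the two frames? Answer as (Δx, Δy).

(1.9, 1.3)

From the two frames, the white torus sits at roughly (7.0, 3.8) before and (8.9, 5.1) after.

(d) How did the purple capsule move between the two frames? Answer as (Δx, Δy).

(0.1, 1.4)

The purple capsule was at about (8.8, 1.0) and moved to about (8.9, 2.4).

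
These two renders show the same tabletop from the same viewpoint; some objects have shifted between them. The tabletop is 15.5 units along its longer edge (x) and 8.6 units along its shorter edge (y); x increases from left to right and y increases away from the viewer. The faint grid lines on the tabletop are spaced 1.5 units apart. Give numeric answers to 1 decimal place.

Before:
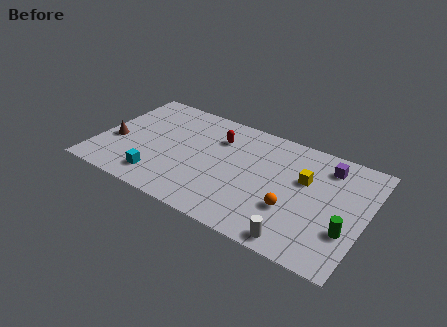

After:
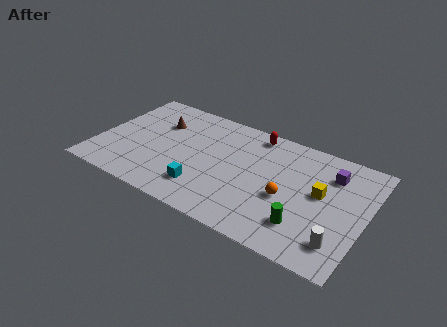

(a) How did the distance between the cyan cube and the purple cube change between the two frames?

-2.4

Before: roughly 10.6 units apart; after: 8.2. That's 2.4 units closer together.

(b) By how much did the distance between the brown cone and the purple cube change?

-2.4

They were about 12.5 units apart before and 10.1 after — 2.4 units closer together.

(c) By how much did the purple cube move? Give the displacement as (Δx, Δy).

(0.3, -0.5)

From the two frames, the purple cube sits at roughly (13.0, 7.0) before and (13.3, 6.5) after.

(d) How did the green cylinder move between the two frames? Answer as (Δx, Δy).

(-2.3, -0.7)

The green cylinder started near (14.6, 2.8) and ended near (12.3, 2.1).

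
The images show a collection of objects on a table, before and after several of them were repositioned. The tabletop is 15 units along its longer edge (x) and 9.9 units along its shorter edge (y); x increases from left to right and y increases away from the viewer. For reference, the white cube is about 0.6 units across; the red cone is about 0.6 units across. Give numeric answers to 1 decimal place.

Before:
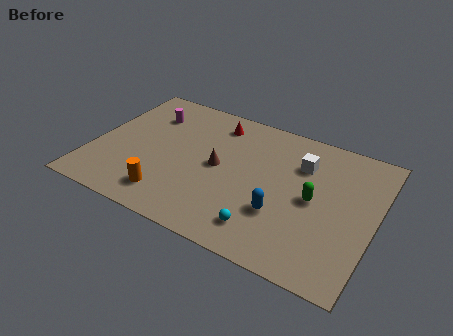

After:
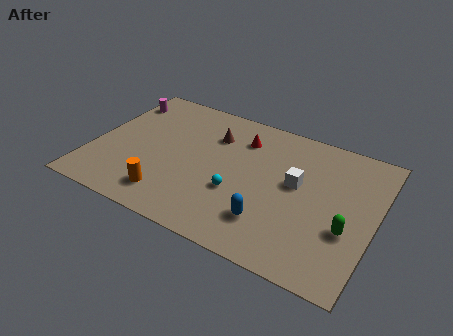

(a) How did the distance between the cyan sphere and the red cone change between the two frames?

-3.3

The distance was about 7.3 in the first image and 4.0 in the second, so they moved 3.3 units closer together.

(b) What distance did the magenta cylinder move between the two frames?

1.8

The magenta cylinder was near (2.5, 7.4) before and (0.8, 7.9) after, so it travelled √(1.7² + 0.5²) ≈ 1.8 units.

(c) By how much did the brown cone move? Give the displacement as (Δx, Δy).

(-0.6, 2.2)

The brown cone was at about (6.7, 5.0) and moved to about (6.1, 7.2).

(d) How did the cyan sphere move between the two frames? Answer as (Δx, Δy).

(-1.7, 1.8)

From the two frames, the cyan sphere sits at roughly (9.6, 1.8) before and (7.9, 3.6) after.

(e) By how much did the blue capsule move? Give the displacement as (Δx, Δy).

(-0.5, -0.8)

From the two frames, the blue capsule sits at roughly (10.3, 3.2) before and (9.8, 2.4) after.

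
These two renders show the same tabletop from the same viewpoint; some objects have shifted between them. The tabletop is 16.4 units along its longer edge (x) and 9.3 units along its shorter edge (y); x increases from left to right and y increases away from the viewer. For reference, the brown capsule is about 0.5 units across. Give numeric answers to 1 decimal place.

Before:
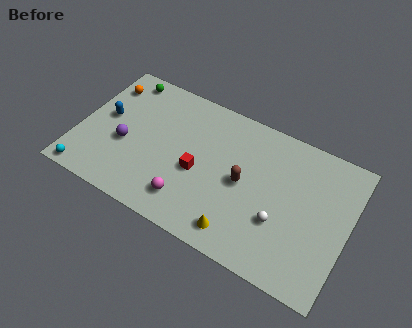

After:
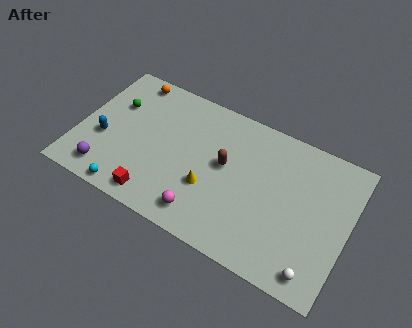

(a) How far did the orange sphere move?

1.7

From (1.1, 7.3) to (2.5, 8.3), the orange sphere covered √(1.4² + 1.0²) ≈ 1.7 units.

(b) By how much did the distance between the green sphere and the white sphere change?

+2.4

The distance was about 11.5 in the first image and 13.9 in the second, so they moved 2.4 units further apart.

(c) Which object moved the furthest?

the red cube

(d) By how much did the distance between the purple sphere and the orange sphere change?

+2.9

The distance was about 3.9 in the first image and 6.8 in the second, so they moved 2.9 units further apart.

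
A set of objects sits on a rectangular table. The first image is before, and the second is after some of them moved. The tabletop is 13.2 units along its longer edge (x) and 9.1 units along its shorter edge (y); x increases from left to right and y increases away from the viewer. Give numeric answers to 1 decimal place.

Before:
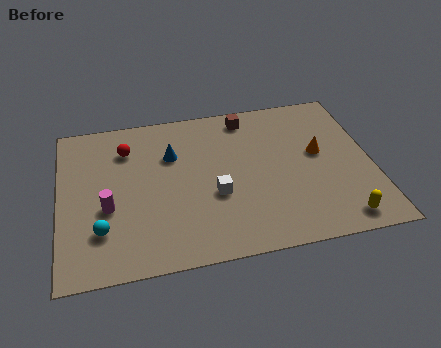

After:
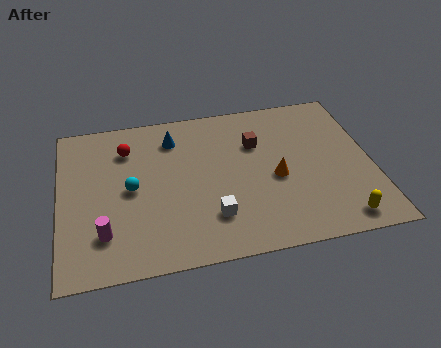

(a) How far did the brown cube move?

1.7

From (8.1, 7.9) to (8.4, 6.2), the brown cube covered √(0.3² + 1.7²) ≈ 1.7 units.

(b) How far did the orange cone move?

2.2

From (11.0, 5.1) to (9.1, 4.0), the orange cone covered √(1.9² + 1.1²) ≈ 2.2 units.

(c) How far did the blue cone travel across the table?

1.0

The blue cone moved from about (4.8, 6.2) to (4.9, 7.2), a distance of √(0.1² + 1.0²) ≈ 1.0.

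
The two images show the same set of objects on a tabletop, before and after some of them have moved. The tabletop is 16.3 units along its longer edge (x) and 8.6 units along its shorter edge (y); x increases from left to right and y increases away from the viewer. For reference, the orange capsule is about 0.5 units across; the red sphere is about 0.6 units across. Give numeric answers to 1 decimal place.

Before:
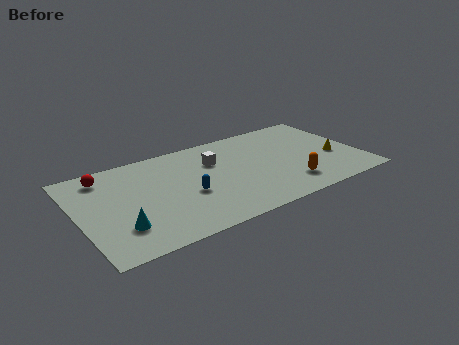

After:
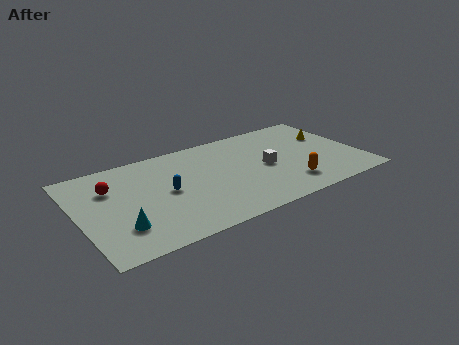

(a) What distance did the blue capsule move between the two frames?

1.4

From (6.1, 3.5) to (5.0, 4.3), the blue capsule covered √(1.1² + 0.8²) ≈ 1.4 units.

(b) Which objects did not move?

the cyan cone and the orange capsule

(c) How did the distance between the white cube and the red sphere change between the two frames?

+2.7

They were about 6.3 units apart before and 9.0 after — 2.7 units further apart.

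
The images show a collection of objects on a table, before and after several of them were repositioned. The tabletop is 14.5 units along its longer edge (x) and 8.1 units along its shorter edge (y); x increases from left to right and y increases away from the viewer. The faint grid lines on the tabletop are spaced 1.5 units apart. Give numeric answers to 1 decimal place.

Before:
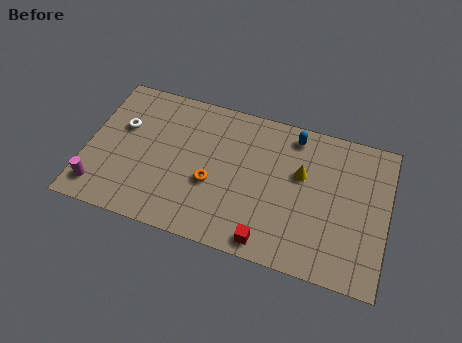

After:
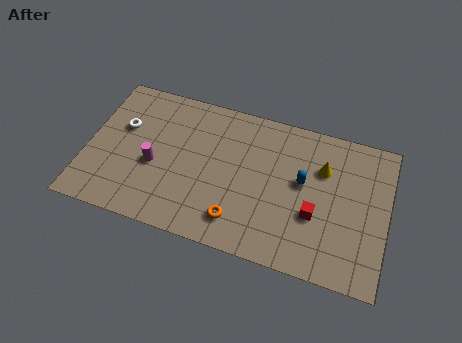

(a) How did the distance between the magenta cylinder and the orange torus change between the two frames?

-1.0

The distance was about 5.6 in the first image and 4.6 in the second, so they moved 1.0 units closer together.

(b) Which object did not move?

the white torus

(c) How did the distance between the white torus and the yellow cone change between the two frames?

+1.0

The distance was about 8.7 in the first image and 9.7 in the second, so they moved 1.0 units further apart.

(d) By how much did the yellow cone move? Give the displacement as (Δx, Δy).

(1.0, 0.6)

The yellow cone started near (10.3, 5.0) and ended near (11.3, 5.6).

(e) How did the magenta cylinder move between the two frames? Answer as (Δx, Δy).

(2.5, 2.0)

The magenta cylinder started near (0.8, 1.4) and ended near (3.3, 3.4).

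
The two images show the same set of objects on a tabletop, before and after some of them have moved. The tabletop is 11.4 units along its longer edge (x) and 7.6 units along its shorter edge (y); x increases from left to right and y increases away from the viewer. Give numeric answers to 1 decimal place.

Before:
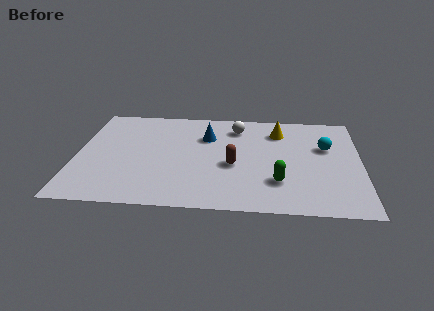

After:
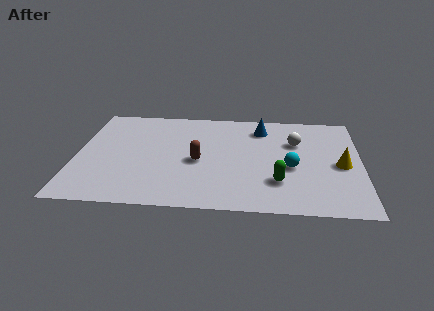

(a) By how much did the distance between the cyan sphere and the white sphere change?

-1.9

Before: roughly 3.8 units apart; after: 1.9. That's 1.9 units closer together.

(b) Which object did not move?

the green capsule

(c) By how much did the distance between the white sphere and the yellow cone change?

+0.7

They were about 1.7 units apart before and 2.4 after — 0.7 units further apart.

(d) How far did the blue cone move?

2.3

The blue cone moved from about (5.2, 5.3) to (7.4, 6.1), a distance of √(2.2² + 0.8²) ≈ 2.3.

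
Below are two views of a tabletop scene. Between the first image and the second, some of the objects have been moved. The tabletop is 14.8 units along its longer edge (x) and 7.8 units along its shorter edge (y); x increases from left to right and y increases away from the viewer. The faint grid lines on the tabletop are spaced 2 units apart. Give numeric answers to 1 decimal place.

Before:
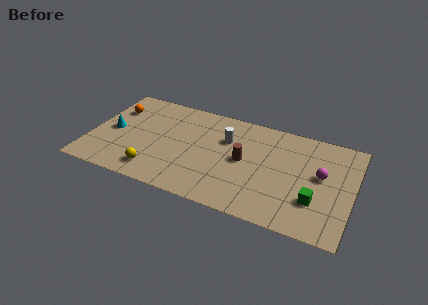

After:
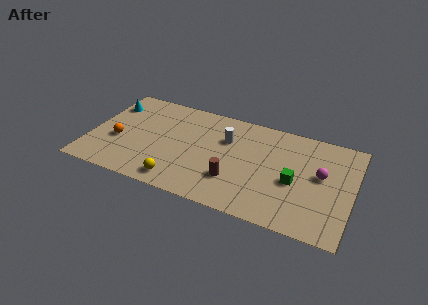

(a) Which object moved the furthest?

the orange sphere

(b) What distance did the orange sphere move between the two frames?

2.5

The orange sphere was near (1.1, 5.6) before and (1.6, 3.1) after, so it travelled √(0.5² + 2.5²) ≈ 2.5 units.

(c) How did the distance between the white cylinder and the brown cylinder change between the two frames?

+1.4

They were about 1.7 units apart before and 3.1 after — 1.4 units further apart.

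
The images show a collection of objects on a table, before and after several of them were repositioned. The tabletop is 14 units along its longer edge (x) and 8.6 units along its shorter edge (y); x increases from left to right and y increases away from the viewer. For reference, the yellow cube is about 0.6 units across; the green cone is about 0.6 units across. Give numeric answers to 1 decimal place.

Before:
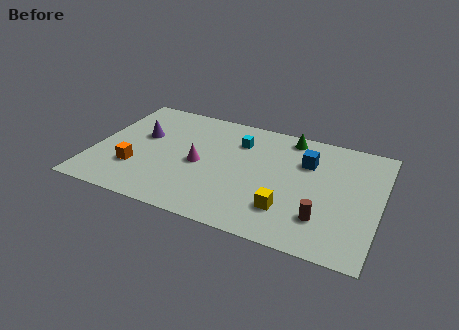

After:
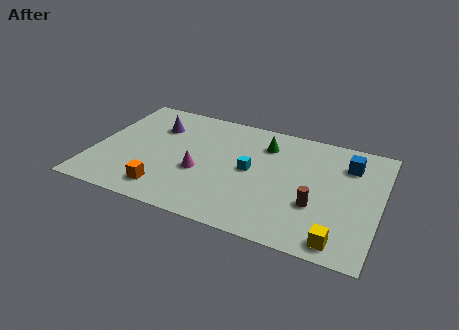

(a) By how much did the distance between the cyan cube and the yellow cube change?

+0.7

The distance was about 5.0 in the first image and 5.7 in the second, so they moved 0.7 units further apart.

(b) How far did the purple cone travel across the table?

1.2

The purple cone moved from about (2.2, 5.2) to (2.8, 6.2), a distance of √(0.6² + 1.0²) ≈ 1.2.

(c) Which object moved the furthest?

the yellow cube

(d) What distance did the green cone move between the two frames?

1.5

The green cone moved from about (9.3, 7.6) to (8.2, 6.6), a distance of √(1.1² + 1.0²) ≈ 1.5.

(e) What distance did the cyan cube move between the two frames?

2.2

From (6.9, 6.4) to (7.7, 4.4), the cyan cube covered √(0.8² + 2.0²) ≈ 2.2 units.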